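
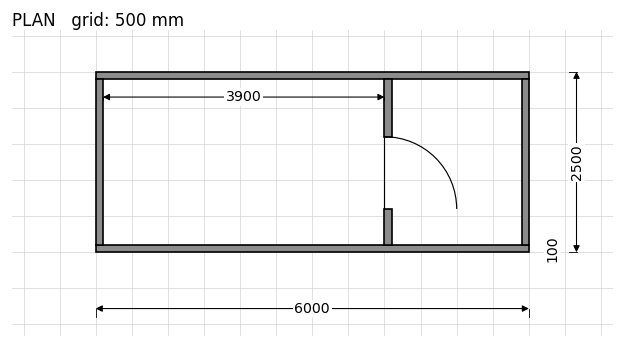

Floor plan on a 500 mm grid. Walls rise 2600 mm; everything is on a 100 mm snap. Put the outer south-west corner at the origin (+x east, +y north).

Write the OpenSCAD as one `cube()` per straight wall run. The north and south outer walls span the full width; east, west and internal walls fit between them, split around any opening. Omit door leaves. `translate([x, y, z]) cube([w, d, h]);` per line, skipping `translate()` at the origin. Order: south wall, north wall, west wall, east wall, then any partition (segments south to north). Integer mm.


cube([6000, 100, 2600]);
translate([0, 2400, 0]) cube([6000, 100, 2600]);
translate([0, 100, 0]) cube([100, 2300, 2600]);
translate([5900, 100, 0]) cube([100, 2300, 2600]);
translate([4000, 100, 0]) cube([100, 500, 2600]);
translate([4000, 1600, 0]) cube([100, 800, 2600]);


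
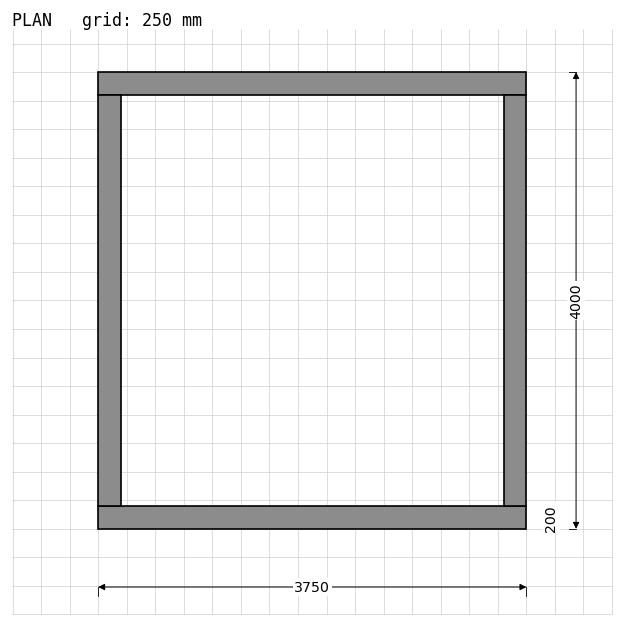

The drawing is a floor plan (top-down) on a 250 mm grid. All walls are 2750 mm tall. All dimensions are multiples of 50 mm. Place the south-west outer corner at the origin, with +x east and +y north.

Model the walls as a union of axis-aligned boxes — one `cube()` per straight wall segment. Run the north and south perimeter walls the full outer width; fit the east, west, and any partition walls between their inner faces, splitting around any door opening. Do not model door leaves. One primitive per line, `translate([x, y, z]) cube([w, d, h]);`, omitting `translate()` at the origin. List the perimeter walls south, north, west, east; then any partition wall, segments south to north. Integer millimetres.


cube([3750, 200, 2750]);
translate([0, 3800, 0]) cube([3750, 200, 2750]);
translate([0, 200, 0]) cube([200, 3600, 2750]);
translate([3550, 200, 0]) cube([200, 3600, 2750]);


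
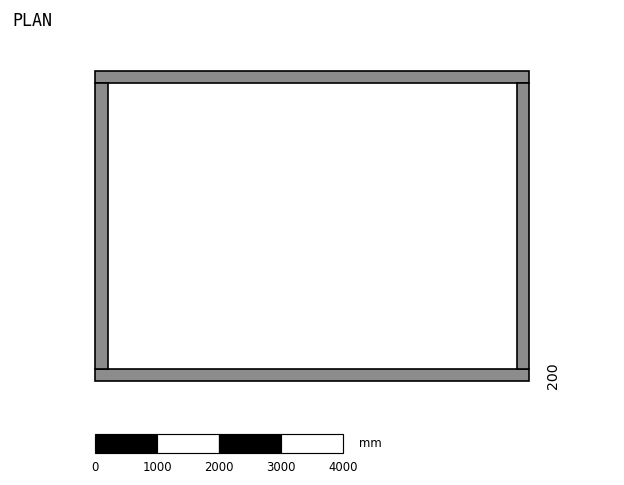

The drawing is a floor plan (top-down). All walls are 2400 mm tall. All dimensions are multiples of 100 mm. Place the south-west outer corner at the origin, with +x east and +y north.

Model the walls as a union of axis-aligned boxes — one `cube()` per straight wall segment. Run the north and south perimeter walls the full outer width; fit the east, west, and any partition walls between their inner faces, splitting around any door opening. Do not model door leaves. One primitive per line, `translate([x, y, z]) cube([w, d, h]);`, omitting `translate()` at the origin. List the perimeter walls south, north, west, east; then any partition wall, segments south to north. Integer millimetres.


cube([7000, 200, 2400]);
translate([0, 4800, 0]) cube([7000, 200, 2400]);
translate([0, 200, 0]) cube([200, 4600, 2400]);
translate([6800, 200, 0]) cube([200, 4600, 2400]);


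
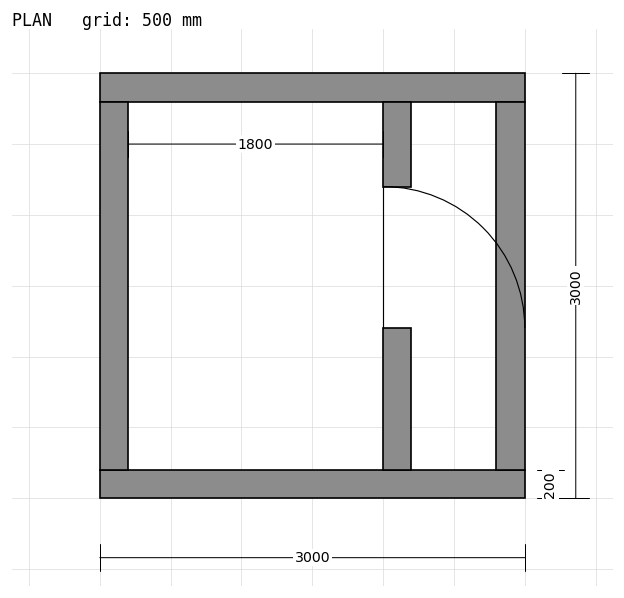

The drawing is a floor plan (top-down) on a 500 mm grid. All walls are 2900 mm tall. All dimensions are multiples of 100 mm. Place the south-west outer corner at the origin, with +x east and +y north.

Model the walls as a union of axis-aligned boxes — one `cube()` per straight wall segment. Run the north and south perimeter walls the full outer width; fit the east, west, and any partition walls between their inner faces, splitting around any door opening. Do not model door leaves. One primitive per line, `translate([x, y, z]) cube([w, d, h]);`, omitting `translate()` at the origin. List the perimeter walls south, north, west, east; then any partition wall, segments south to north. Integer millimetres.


cube([3000, 200, 2900]);
translate([0, 2800, 0]) cube([3000, 200, 2900]);
translate([0, 200, 0]) cube([200, 2600, 2900]);
translate([2800, 200, 0]) cube([200, 2600, 2900]);
translate([2000, 200, 0]) cube([200, 1000, 2900]);
translate([2000, 2200, 0]) cube([200, 600, 2900]);


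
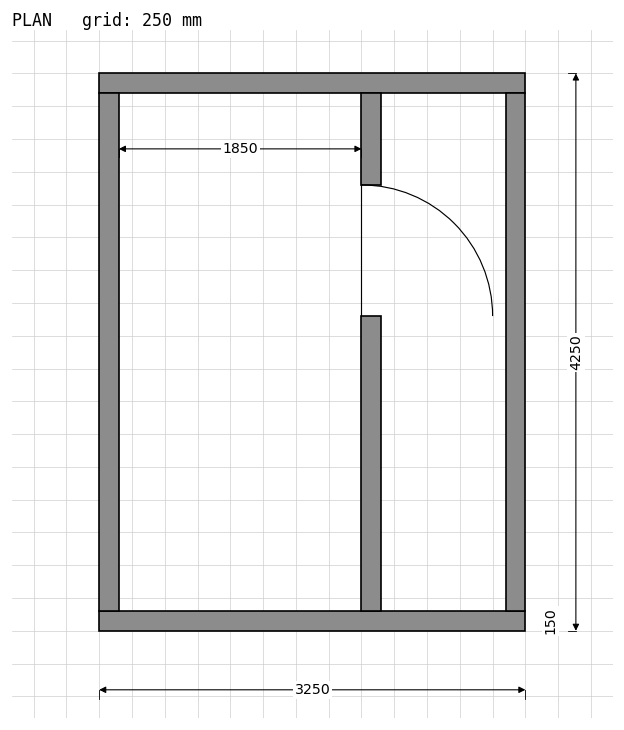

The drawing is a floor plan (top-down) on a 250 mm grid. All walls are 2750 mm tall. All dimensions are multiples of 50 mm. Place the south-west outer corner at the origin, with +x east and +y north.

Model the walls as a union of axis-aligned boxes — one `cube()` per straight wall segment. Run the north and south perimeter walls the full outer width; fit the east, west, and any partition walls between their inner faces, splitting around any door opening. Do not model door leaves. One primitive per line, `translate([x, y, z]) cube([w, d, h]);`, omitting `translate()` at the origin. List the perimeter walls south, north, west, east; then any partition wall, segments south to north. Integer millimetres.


cube([3250, 150, 2750]);
translate([0, 4100, 0]) cube([3250, 150, 2750]);
translate([0, 150, 0]) cube([150, 3950, 2750]);
translate([3100, 150, 0]) cube([150, 3950, 2750]);
translate([2000, 150, 0]) cube([150, 2250, 2750]);
translate([2000, 3400, 0]) cube([150, 700, 2750]);


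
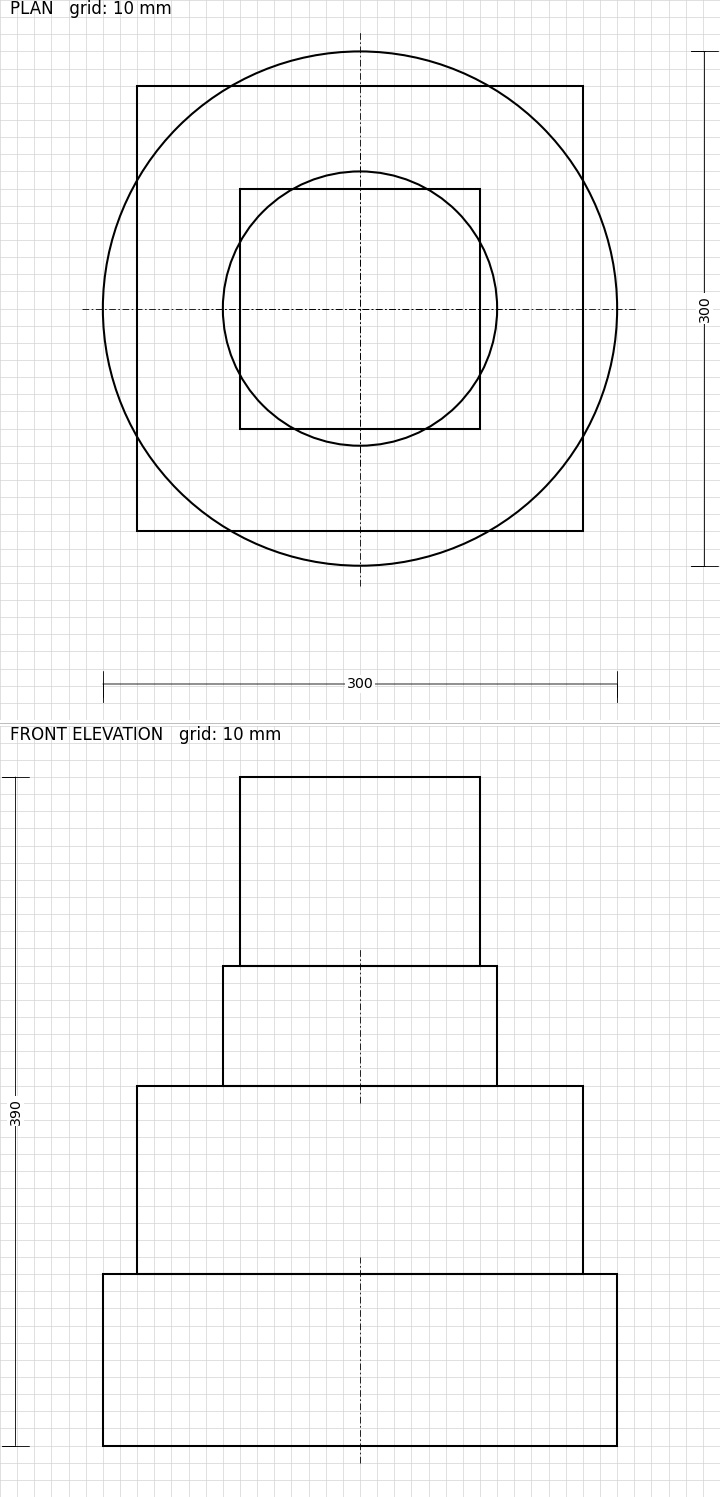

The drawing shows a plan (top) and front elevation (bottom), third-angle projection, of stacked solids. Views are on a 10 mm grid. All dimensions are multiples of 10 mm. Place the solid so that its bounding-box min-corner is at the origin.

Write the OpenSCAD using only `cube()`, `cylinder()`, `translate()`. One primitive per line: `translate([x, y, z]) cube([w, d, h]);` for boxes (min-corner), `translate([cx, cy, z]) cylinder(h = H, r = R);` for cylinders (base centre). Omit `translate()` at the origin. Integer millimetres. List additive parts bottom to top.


translate([150, 150, 0]) cylinder(h = 100, r = 150);
translate([20, 20, 100]) cube([260, 260, 110]);
translate([150, 150, 210]) cylinder(h = 70, r = 80);
translate([80, 80, 280]) cube([140, 140, 110]);


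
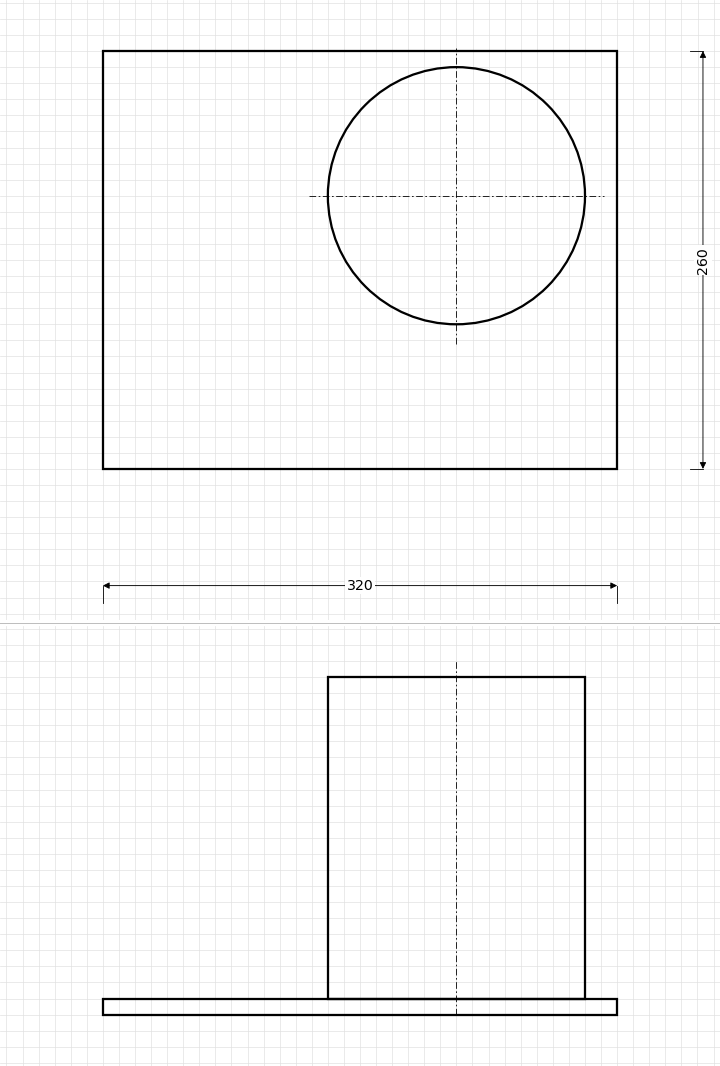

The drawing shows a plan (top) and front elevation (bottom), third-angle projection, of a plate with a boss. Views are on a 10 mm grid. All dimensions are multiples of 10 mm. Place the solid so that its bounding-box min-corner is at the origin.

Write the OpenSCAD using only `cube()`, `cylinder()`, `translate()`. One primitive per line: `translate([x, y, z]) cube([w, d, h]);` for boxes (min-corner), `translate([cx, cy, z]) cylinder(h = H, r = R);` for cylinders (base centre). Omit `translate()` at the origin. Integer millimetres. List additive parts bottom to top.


cube([320, 260, 10]);
translate([220, 170, 10]) cylinder(h = 200, r = 80);


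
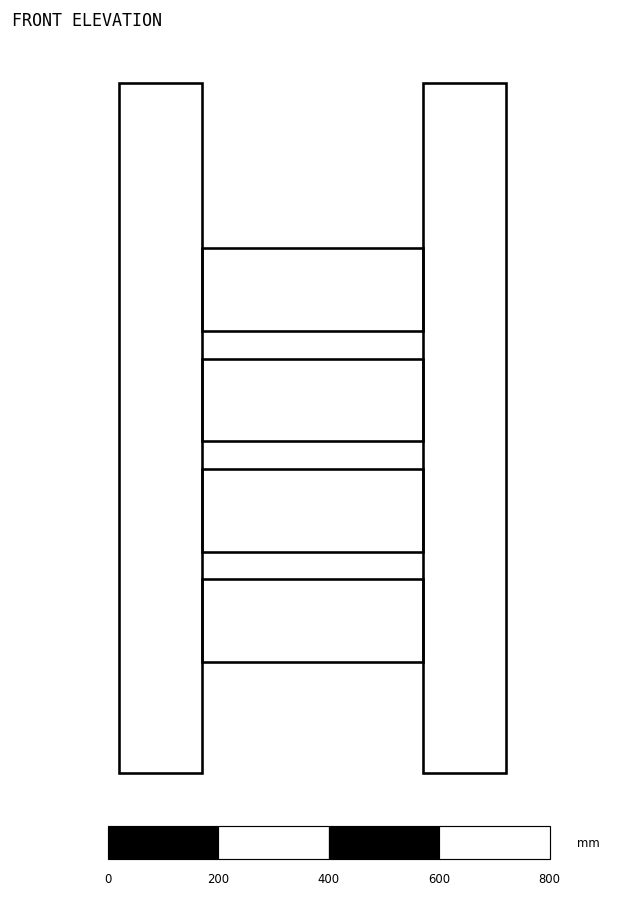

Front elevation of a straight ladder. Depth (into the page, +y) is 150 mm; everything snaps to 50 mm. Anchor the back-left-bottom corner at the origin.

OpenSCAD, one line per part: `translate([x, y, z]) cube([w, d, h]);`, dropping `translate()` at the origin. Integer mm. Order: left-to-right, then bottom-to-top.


cube([150, 150, 1250]);
translate([150, 0, 200]) cube([400, 150, 150]);
translate([150, 0, 400]) cube([400, 150, 150]);
translate([150, 0, 600]) cube([400, 150, 150]);
translate([150, 0, 800]) cube([400, 150, 150]);
translate([550, 0, 0]) cube([150, 150, 1250]);


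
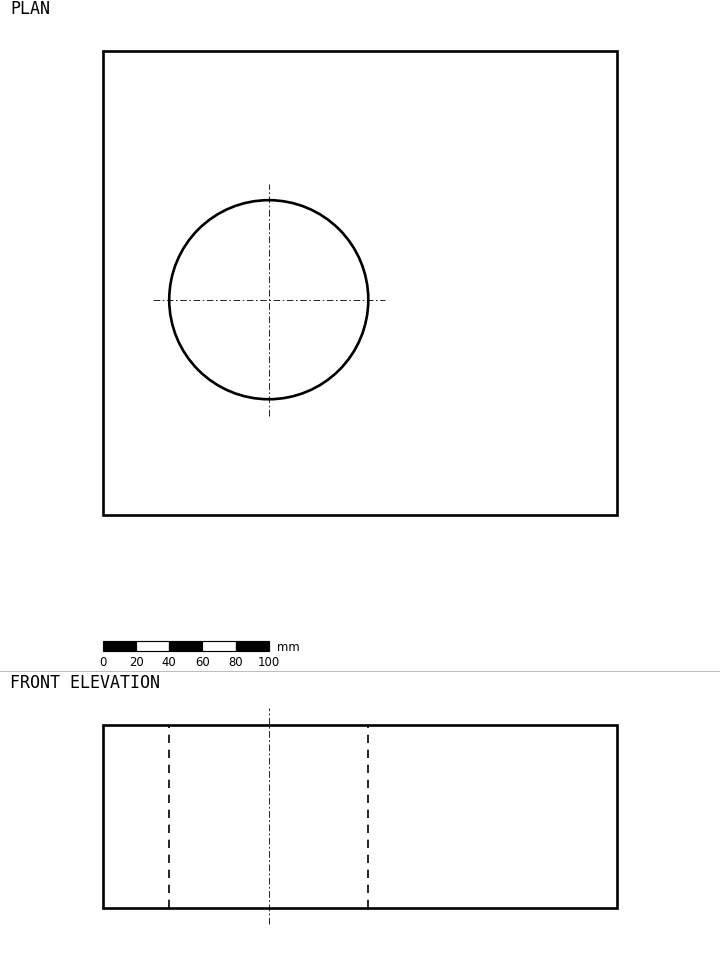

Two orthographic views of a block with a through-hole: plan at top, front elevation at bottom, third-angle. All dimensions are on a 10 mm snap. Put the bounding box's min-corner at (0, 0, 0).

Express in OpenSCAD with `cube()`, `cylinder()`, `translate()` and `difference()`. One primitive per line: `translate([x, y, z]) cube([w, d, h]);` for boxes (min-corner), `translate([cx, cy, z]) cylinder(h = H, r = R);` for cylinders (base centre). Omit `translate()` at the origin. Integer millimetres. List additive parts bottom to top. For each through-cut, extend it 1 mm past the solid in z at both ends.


difference() {
  cube([310, 280, 110]);
  translate([100, 130, -1]) cylinder(h = 112, r = 60);
}


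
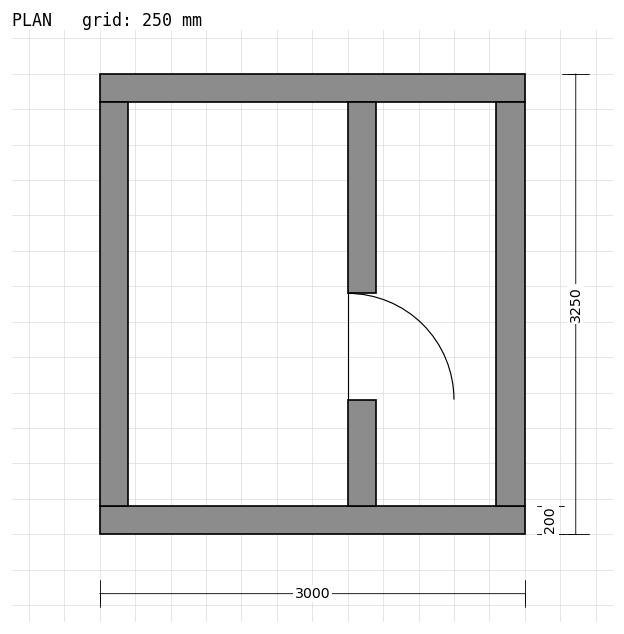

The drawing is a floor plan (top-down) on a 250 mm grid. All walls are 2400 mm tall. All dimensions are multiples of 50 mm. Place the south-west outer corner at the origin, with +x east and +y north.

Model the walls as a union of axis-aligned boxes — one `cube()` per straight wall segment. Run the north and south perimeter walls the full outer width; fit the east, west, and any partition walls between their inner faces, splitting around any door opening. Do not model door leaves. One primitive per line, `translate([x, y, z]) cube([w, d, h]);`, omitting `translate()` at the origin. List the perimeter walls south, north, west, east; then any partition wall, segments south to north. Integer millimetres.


cube([3000, 200, 2400]);
translate([0, 3050, 0]) cube([3000, 200, 2400]);
translate([0, 200, 0]) cube([200, 2850, 2400]);
translate([2800, 200, 0]) cube([200, 2850, 2400]);
translate([1750, 200, 0]) cube([200, 750, 2400]);
translate([1750, 1700, 0]) cube([200, 1350, 2400]);


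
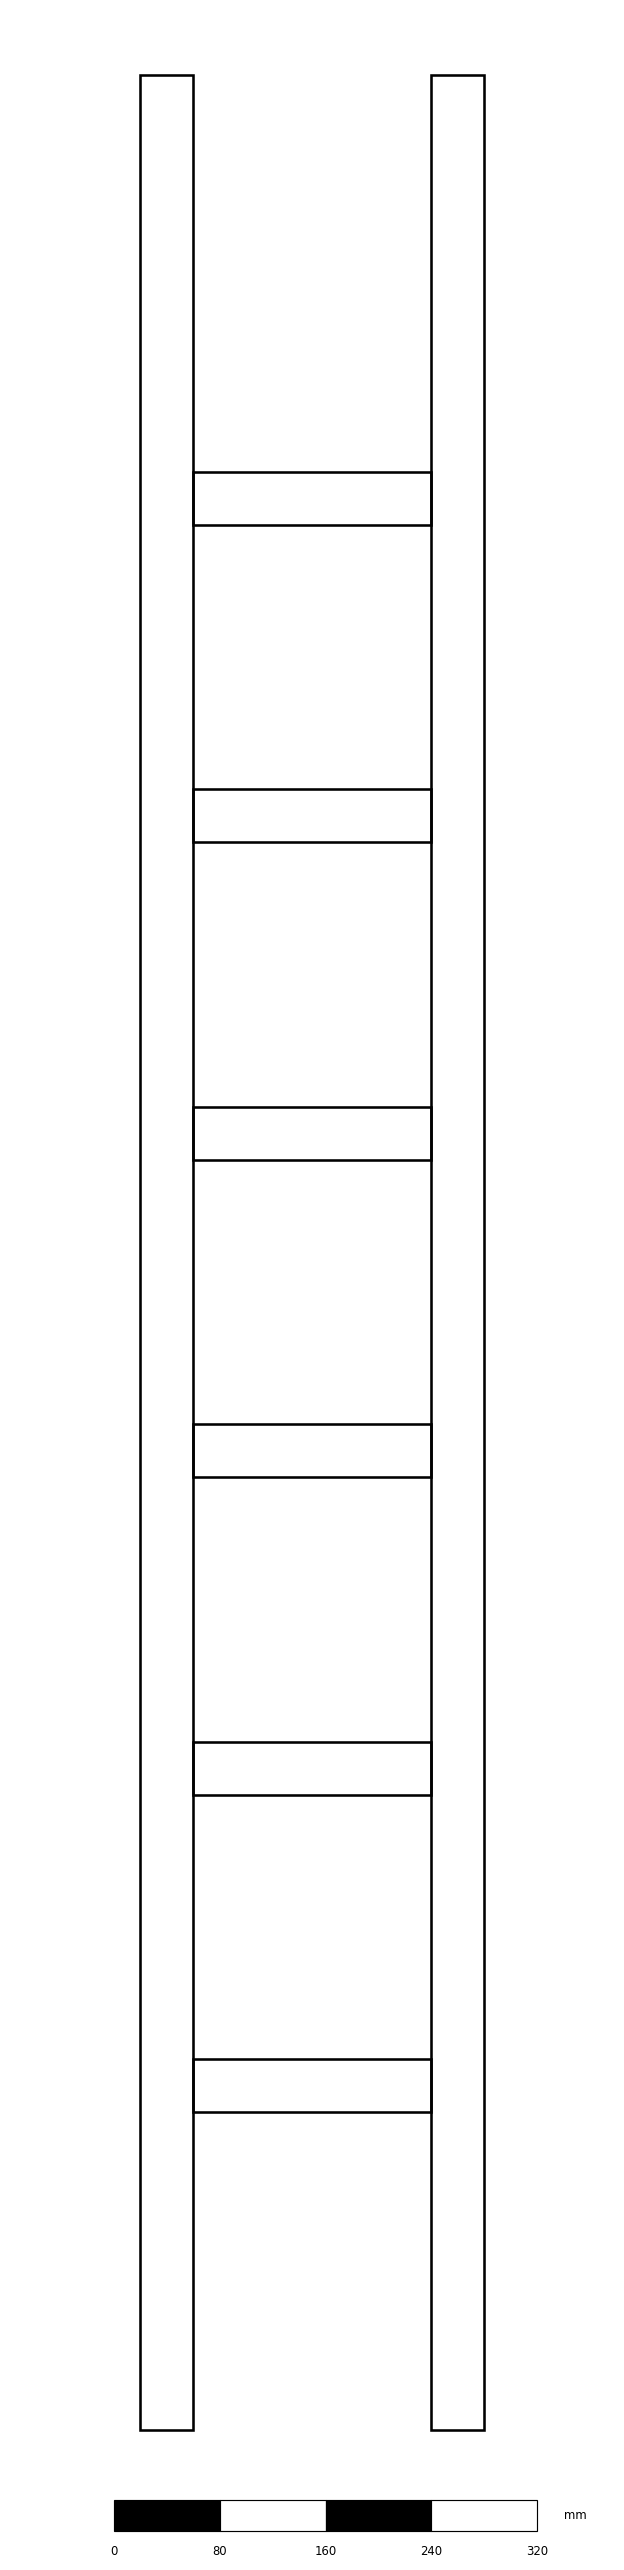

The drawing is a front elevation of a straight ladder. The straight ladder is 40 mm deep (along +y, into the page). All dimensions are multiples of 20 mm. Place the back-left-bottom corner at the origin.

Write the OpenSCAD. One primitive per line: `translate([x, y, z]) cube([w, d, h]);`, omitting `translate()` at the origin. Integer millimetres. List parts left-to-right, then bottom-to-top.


cube([40, 40, 1780]);
translate([40, 0, 240]) cube([180, 40, 40]);
translate([40, 0, 480]) cube([180, 40, 40]);
translate([40, 0, 720]) cube([180, 40, 40]);
translate([40, 0, 960]) cube([180, 40, 40]);
translate([40, 0, 1200]) cube([180, 40, 40]);
translate([40, 0, 1440]) cube([180, 40, 40]);
translate([220, 0, 0]) cube([40, 40, 1780]);


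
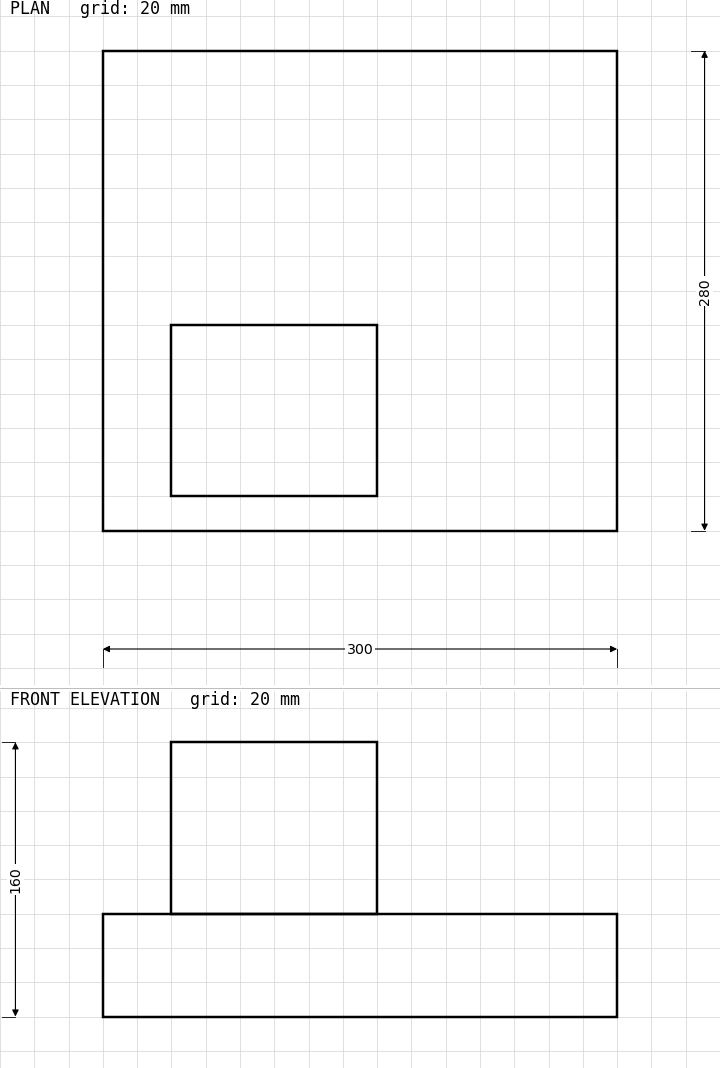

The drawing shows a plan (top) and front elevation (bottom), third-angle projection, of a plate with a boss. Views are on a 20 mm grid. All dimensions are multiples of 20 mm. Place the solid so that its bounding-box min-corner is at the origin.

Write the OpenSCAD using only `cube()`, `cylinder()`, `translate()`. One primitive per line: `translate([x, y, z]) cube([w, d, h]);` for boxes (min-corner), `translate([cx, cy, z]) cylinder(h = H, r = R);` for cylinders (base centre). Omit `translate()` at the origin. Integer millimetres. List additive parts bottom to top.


cube([300, 280, 60]);
translate([40, 20, 60]) cube([120, 100, 100]);


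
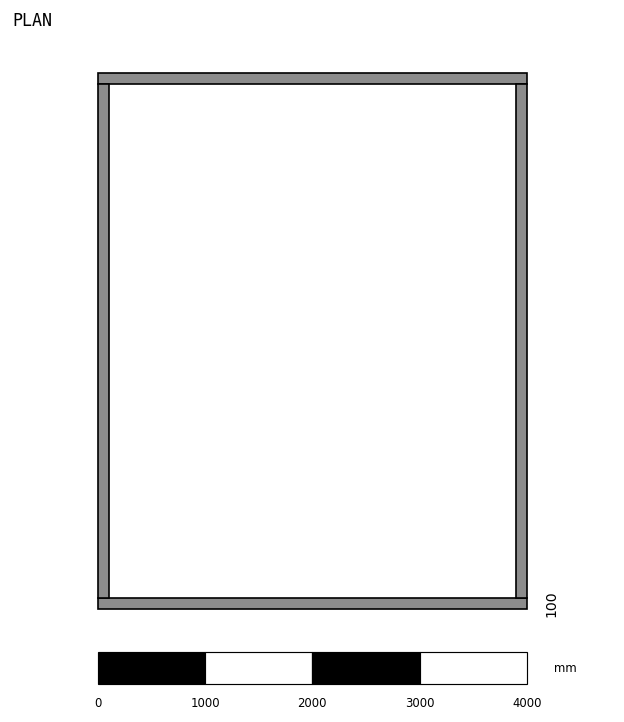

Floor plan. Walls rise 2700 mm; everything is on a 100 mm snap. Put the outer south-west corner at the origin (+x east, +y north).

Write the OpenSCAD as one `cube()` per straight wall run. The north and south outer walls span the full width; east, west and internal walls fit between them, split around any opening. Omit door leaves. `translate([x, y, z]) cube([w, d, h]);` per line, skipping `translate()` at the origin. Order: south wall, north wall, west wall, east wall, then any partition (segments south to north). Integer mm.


cube([4000, 100, 2700]);
translate([0, 4900, 0]) cube([4000, 100, 2700]);
translate([0, 100, 0]) cube([100, 4800, 2700]);
translate([3900, 100, 0]) cube([100, 4800, 2700]);


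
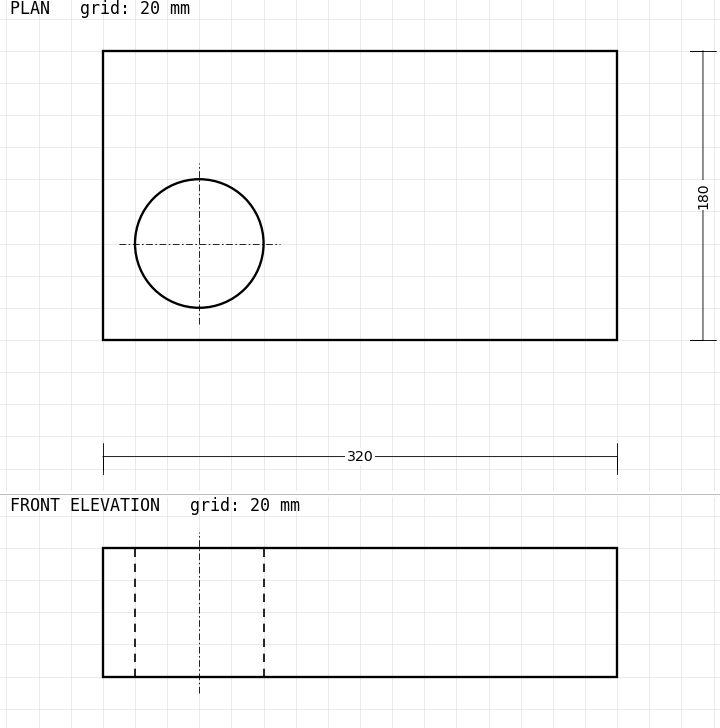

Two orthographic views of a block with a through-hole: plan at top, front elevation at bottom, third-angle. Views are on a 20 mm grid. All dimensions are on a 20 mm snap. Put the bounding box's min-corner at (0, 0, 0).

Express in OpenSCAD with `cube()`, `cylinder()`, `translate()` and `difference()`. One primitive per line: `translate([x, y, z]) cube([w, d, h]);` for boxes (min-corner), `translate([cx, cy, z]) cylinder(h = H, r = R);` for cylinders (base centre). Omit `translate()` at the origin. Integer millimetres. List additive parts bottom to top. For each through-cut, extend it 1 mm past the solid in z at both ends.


difference() {
  cube([320, 180, 80]);
  translate([60, 60, -1]) cylinder(h = 82, r = 40);
}


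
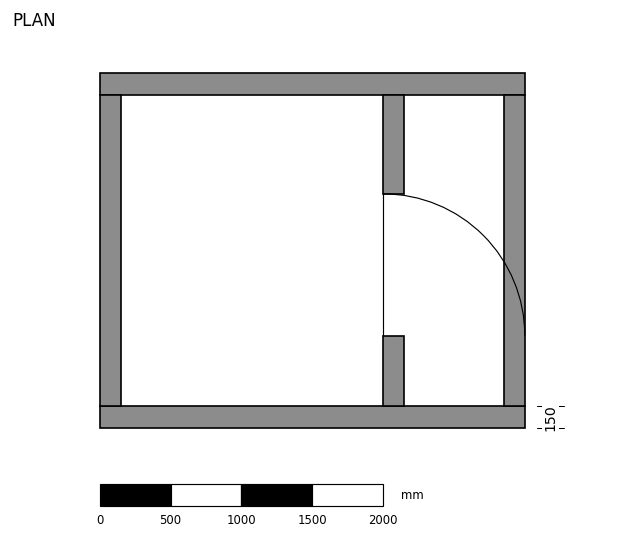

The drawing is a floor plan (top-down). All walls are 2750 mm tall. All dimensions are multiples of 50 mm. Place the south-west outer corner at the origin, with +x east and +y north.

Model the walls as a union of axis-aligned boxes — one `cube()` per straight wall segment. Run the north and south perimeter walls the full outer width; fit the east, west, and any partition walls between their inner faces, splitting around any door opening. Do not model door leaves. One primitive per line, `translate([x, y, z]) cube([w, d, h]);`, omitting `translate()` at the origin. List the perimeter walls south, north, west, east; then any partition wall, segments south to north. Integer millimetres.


cube([3000, 150, 2750]);
translate([0, 2350, 0]) cube([3000, 150, 2750]);
translate([0, 150, 0]) cube([150, 2200, 2750]);
translate([2850, 150, 0]) cube([150, 2200, 2750]);
translate([2000, 150, 0]) cube([150, 500, 2750]);
translate([2000, 1650, 0]) cube([150, 700, 2750]);


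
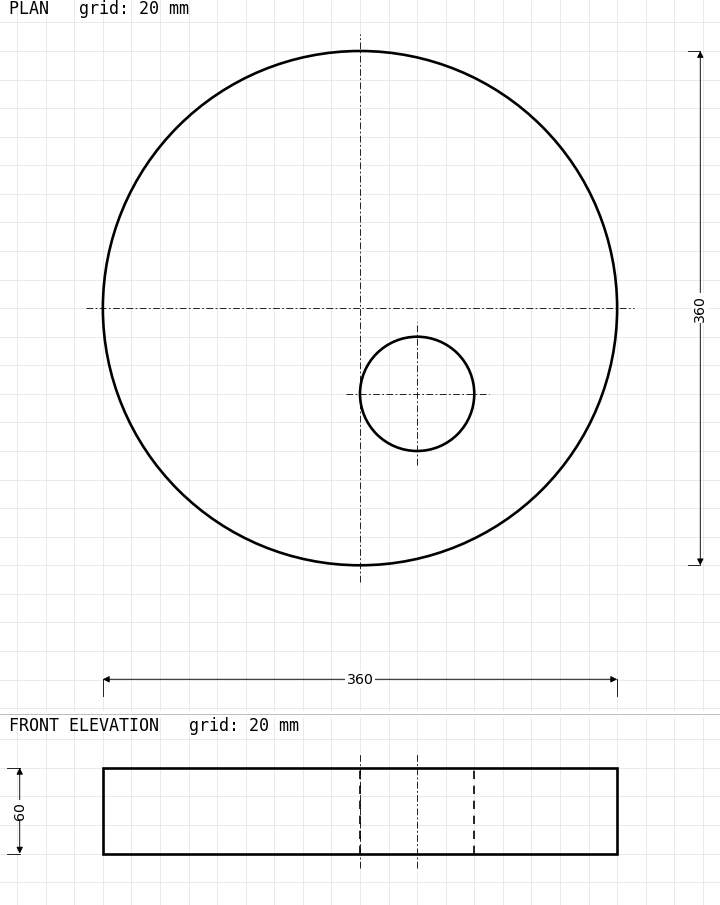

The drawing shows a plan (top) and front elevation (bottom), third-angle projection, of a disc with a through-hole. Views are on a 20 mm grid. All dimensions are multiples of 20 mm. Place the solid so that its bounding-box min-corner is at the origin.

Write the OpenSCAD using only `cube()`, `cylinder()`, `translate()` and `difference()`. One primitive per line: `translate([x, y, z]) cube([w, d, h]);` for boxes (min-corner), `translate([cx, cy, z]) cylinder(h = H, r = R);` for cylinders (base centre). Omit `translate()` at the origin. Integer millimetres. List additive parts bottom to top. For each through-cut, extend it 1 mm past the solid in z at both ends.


difference() {
  translate([180, 180, 0]) cylinder(h = 60, r = 180);
  translate([220, 120, -1]) cylinder(h = 62, r = 40);
}


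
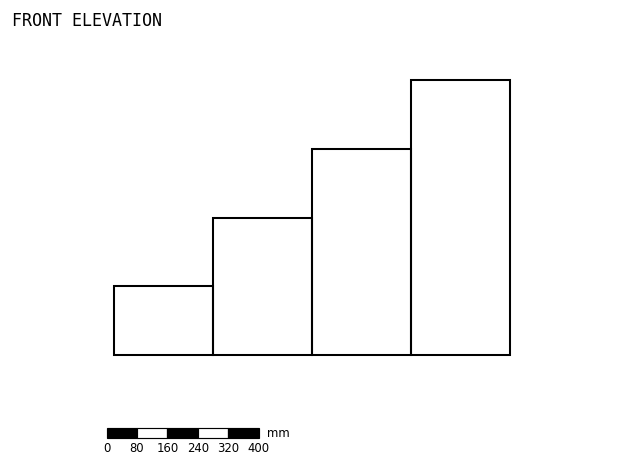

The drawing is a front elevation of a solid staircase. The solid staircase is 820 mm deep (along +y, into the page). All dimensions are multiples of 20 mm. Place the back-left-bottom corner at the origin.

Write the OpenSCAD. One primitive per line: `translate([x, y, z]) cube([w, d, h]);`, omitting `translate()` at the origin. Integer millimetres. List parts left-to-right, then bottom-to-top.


cube([260, 820, 180]);
translate([260, 0, 0]) cube([260, 820, 360]);
translate([520, 0, 0]) cube([260, 820, 540]);
translate([780, 0, 0]) cube([260, 820, 720]);


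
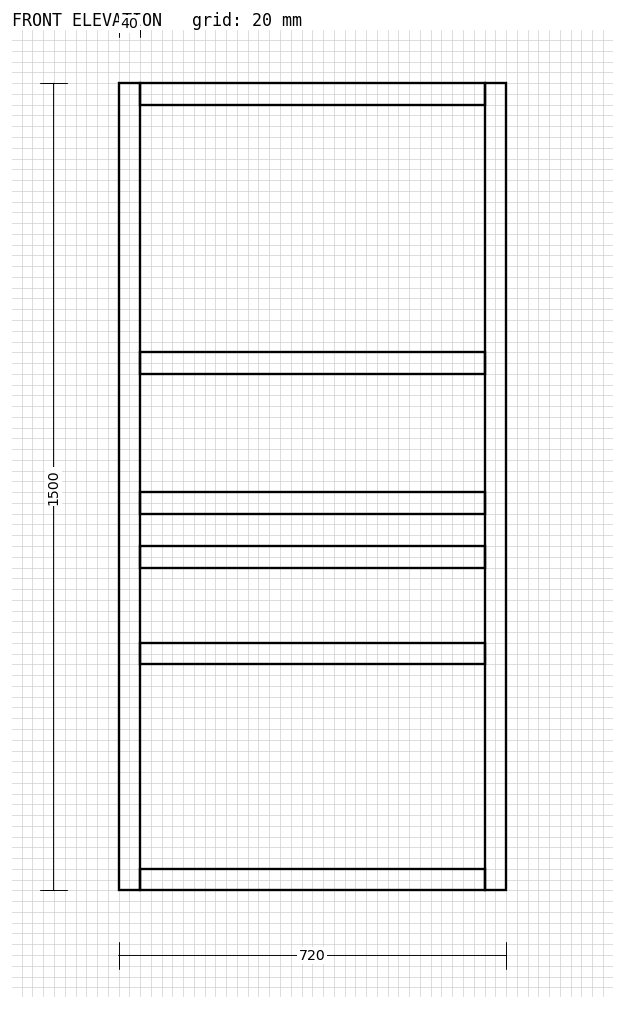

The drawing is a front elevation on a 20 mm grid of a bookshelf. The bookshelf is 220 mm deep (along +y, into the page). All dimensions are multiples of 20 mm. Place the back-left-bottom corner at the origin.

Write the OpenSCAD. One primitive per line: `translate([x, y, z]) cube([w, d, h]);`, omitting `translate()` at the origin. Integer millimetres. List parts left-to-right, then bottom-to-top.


cube([40, 220, 1500]);
translate([40, 0, 0]) cube([640, 220, 40]);
translate([40, 0, 420]) cube([640, 220, 40]);
translate([40, 0, 600]) cube([640, 220, 40]);
translate([40, 0, 700]) cube([640, 220, 40]);
translate([40, 0, 960]) cube([640, 220, 40]);
translate([40, 0, 1460]) cube([640, 220, 40]);
translate([680, 0, 0]) cube([40, 220, 1500]);


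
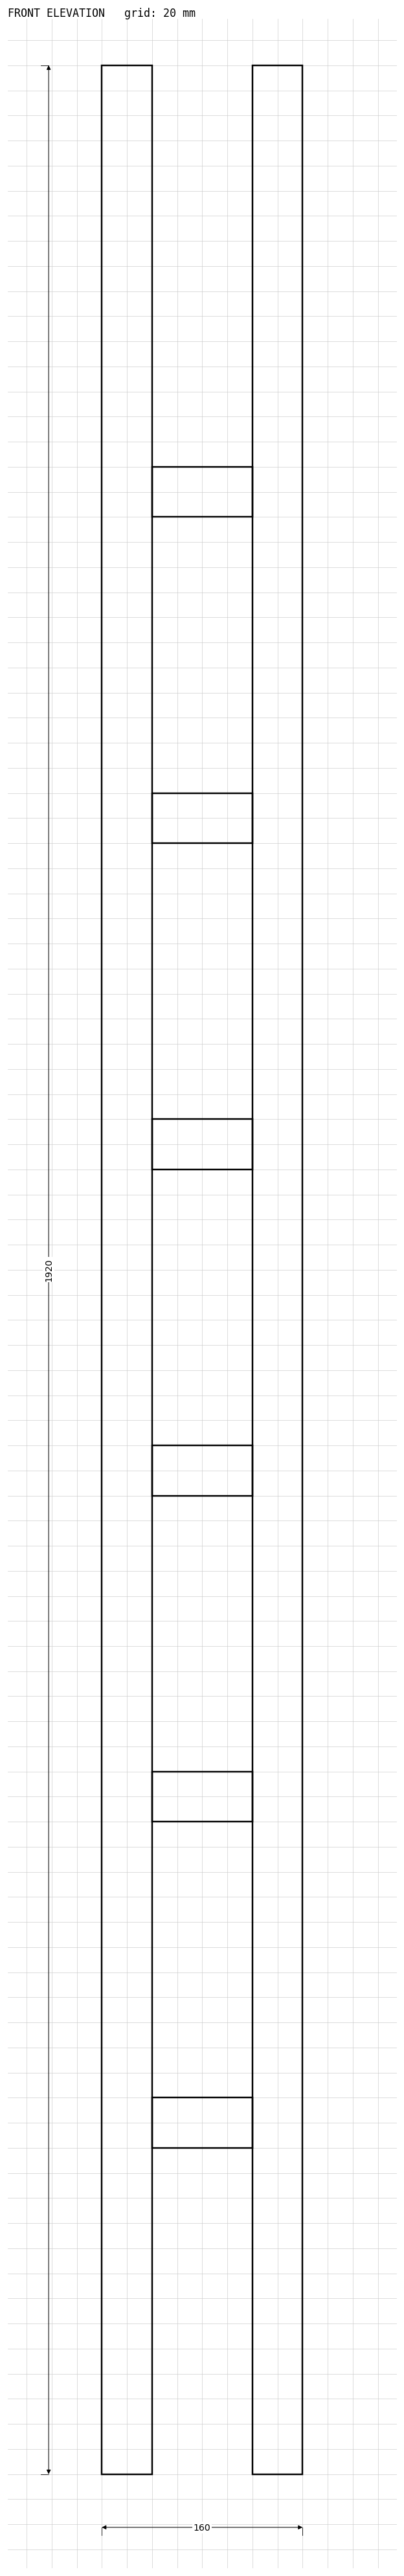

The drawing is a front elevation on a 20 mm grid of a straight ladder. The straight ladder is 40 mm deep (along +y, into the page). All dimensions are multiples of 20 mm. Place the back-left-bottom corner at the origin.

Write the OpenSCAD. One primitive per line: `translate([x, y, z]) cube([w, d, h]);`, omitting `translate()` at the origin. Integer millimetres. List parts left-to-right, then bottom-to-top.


cube([40, 40, 1920]);
translate([40, 0, 260]) cube([80, 40, 40]);
translate([40, 0, 520]) cube([80, 40, 40]);
translate([40, 0, 780]) cube([80, 40, 40]);
translate([40, 0, 1040]) cube([80, 40, 40]);
translate([40, 0, 1300]) cube([80, 40, 40]);
translate([40, 0, 1560]) cube([80, 40, 40]);
translate([120, 0, 0]) cube([40, 40, 1920]);


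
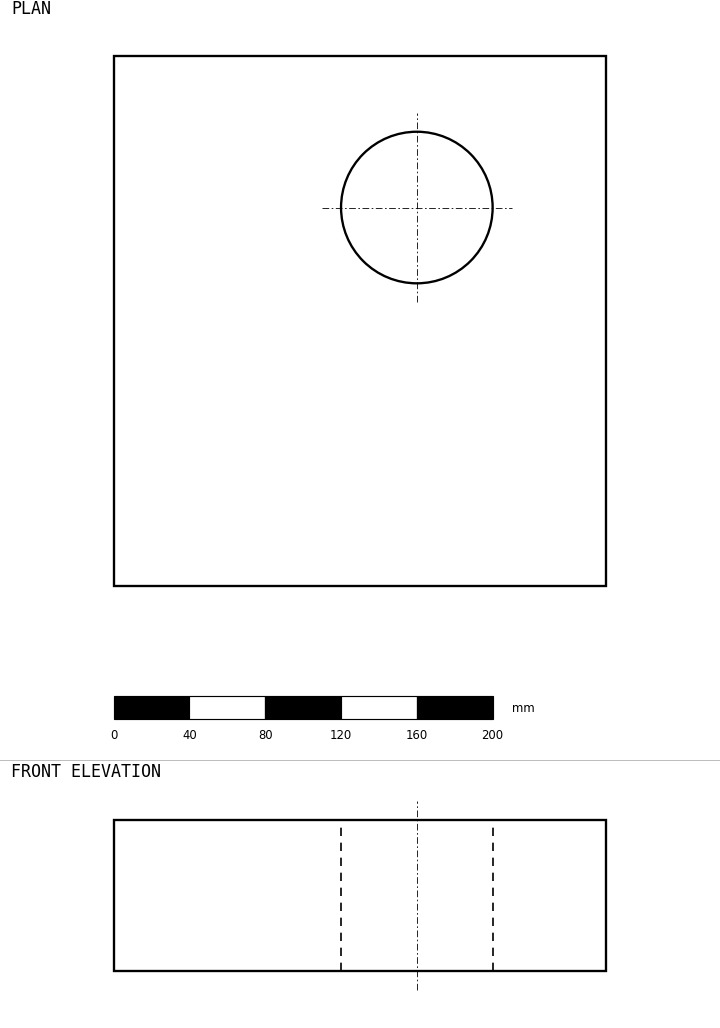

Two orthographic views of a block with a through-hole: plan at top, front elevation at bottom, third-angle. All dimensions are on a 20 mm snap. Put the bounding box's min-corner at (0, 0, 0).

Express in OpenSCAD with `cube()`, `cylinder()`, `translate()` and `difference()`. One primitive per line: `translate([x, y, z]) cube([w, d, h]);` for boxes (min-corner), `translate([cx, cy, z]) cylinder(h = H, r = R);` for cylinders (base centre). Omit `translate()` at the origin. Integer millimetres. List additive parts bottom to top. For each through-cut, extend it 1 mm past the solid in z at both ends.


difference() {
  cube([260, 280, 80]);
  translate([160, 200, -1]) cylinder(h = 82, r = 40);
}


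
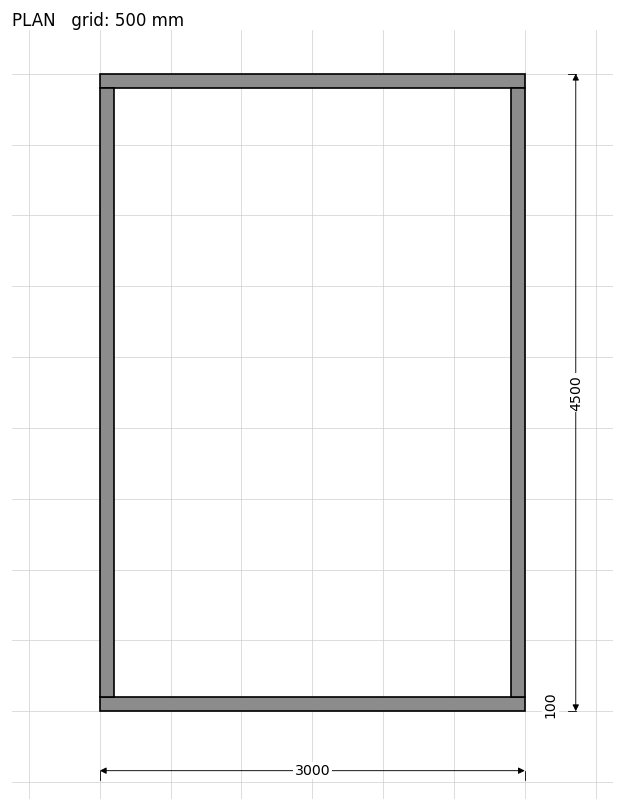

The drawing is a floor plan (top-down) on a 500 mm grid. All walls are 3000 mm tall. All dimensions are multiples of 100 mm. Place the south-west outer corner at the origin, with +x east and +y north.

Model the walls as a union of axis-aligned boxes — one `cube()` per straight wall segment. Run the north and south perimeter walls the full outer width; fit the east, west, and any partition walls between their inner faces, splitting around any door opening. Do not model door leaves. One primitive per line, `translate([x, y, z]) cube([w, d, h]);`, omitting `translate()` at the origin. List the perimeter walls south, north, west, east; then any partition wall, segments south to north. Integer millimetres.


cube([3000, 100, 3000]);
translate([0, 4400, 0]) cube([3000, 100, 3000]);
translate([0, 100, 0]) cube([100, 4300, 3000]);
translate([2900, 100, 0]) cube([100, 4300, 3000]);


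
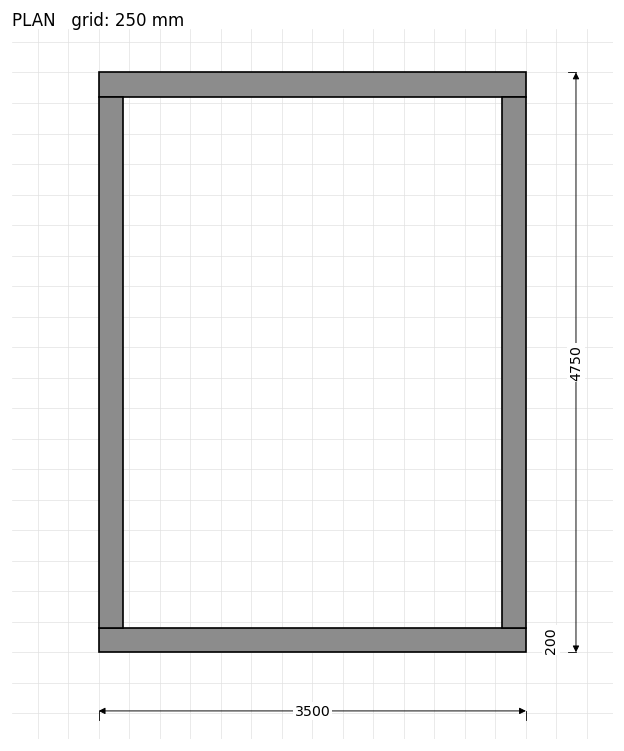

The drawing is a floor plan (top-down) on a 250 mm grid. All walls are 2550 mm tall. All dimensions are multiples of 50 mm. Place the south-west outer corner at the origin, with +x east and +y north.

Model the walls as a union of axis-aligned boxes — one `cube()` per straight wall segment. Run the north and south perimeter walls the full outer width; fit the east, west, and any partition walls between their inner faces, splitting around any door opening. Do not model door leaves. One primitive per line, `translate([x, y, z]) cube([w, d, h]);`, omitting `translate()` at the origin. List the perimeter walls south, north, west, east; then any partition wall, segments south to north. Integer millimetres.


cube([3500, 200, 2550]);
translate([0, 4550, 0]) cube([3500, 200, 2550]);
translate([0, 200, 0]) cube([200, 4350, 2550]);
translate([3300, 200, 0]) cube([200, 4350, 2550]);


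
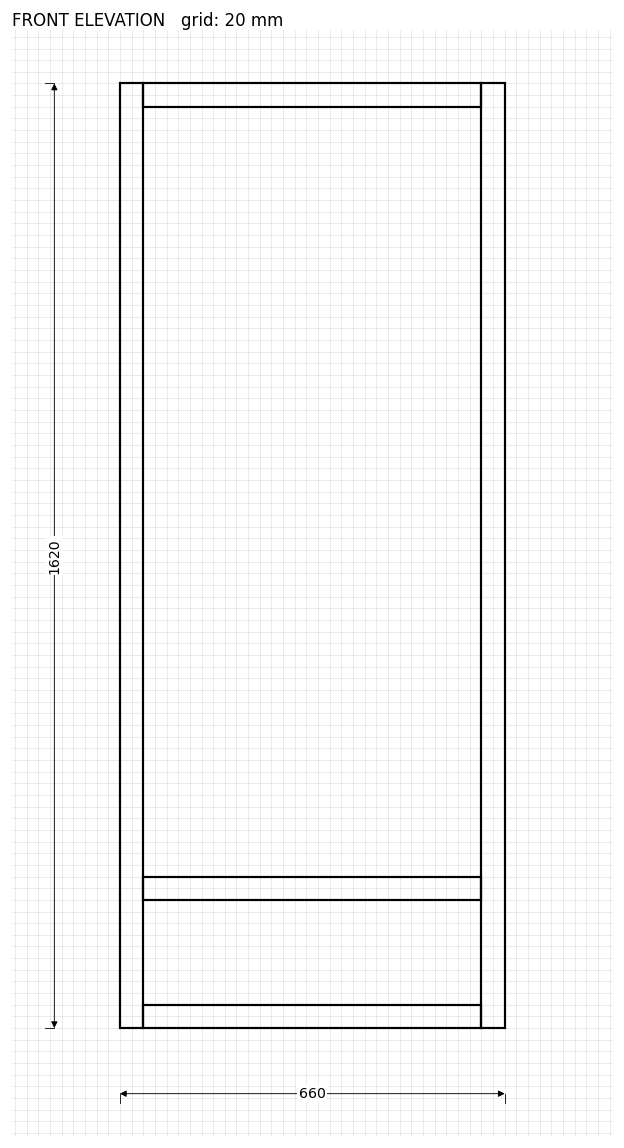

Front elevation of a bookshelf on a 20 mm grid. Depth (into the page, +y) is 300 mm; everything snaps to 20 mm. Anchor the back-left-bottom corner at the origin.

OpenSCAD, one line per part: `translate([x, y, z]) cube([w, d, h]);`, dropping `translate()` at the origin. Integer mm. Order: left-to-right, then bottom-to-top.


cube([40, 300, 1620]);
translate([40, 0, 0]) cube([580, 300, 40]);
translate([40, 0, 220]) cube([580, 300, 40]);
translate([40, 0, 1580]) cube([580, 300, 40]);
translate([620, 0, 0]) cube([40, 300, 1620]);


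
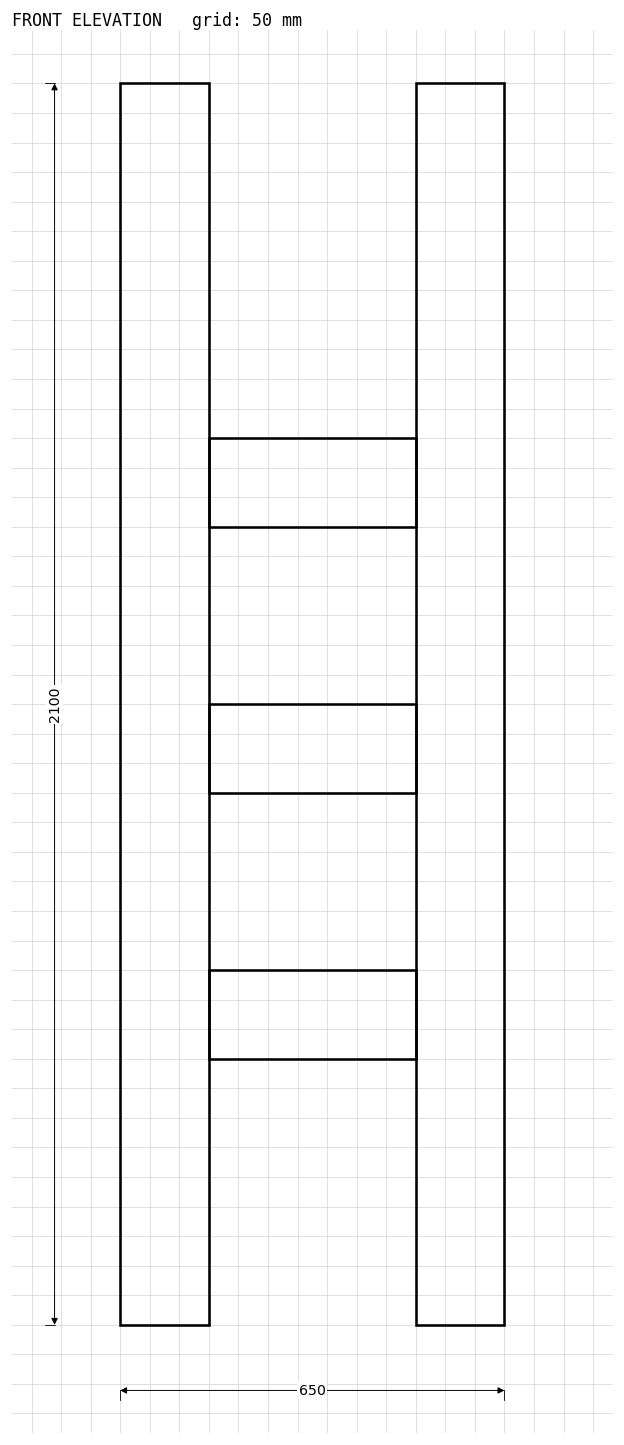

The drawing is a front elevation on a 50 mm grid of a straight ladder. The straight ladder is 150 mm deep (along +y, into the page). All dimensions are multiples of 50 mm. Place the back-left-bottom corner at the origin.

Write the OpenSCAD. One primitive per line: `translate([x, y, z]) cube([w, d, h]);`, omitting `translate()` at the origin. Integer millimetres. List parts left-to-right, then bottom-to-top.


cube([150, 150, 2100]);
translate([150, 0, 450]) cube([350, 150, 150]);
translate([150, 0, 900]) cube([350, 150, 150]);
translate([150, 0, 1350]) cube([350, 150, 150]);
translate([500, 0, 0]) cube([150, 150, 2100]);


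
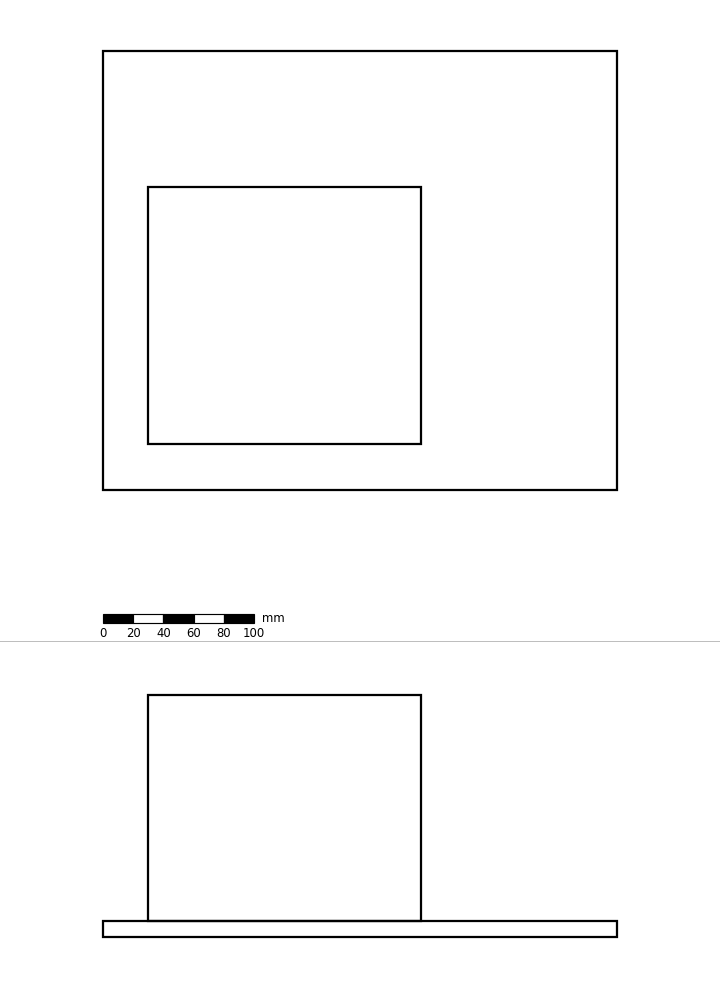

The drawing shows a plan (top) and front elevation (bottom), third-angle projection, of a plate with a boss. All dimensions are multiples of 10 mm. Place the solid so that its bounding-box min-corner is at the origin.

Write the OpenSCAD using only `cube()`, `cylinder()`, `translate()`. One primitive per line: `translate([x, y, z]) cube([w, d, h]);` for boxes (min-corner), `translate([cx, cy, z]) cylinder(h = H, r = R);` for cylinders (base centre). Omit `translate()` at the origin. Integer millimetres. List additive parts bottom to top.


cube([340, 290, 10]);
translate([30, 30, 10]) cube([180, 170, 150]);


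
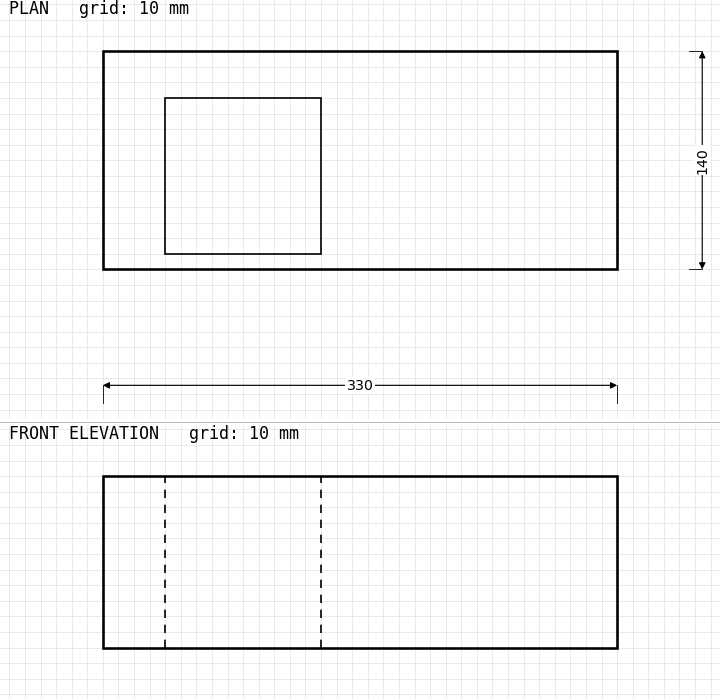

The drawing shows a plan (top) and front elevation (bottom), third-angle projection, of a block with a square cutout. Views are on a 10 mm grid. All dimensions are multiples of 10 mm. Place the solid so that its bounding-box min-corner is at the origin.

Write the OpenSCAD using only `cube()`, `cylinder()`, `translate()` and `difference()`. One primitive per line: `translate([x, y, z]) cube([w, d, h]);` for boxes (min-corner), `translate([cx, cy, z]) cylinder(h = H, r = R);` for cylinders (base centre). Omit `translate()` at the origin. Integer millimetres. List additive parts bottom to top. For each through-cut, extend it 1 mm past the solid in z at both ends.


difference() {
  cube([330, 140, 110]);
  translate([40, 10, -1]) cube([100, 100, 112]);
}


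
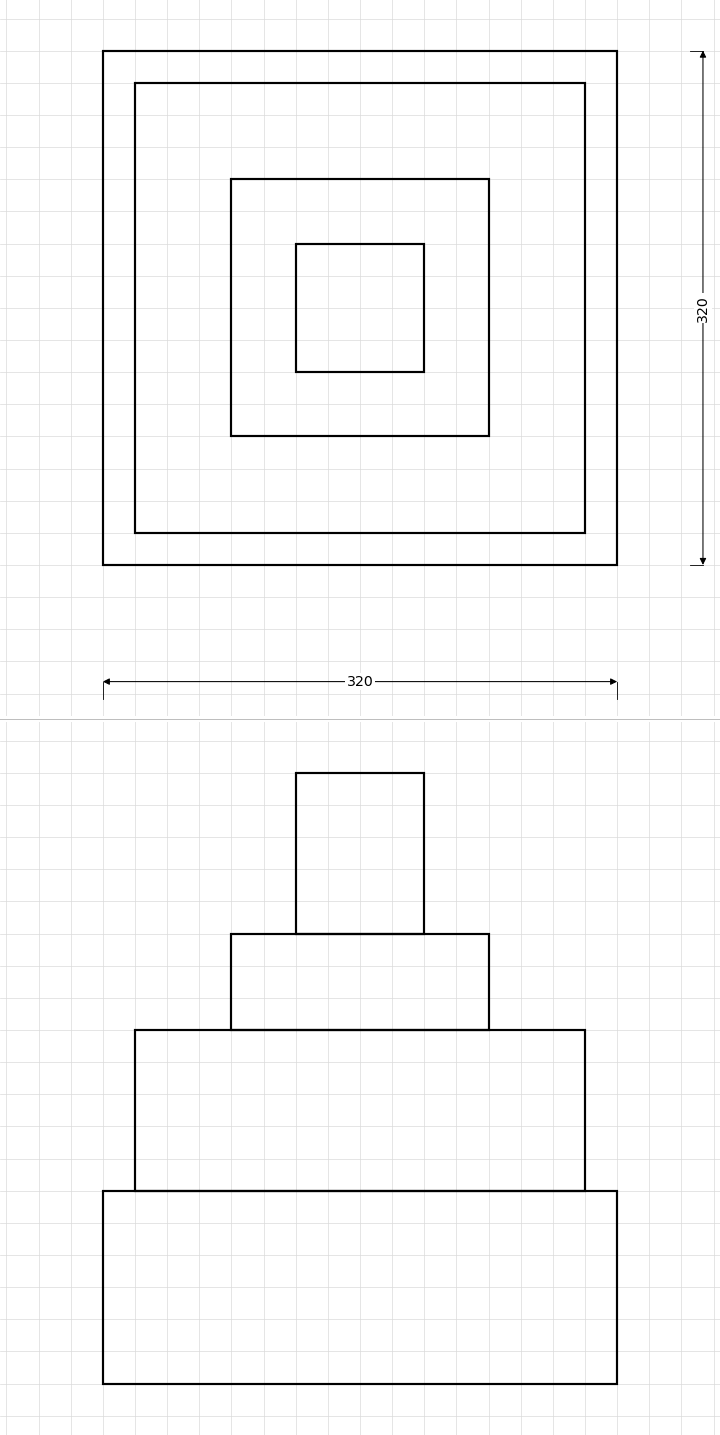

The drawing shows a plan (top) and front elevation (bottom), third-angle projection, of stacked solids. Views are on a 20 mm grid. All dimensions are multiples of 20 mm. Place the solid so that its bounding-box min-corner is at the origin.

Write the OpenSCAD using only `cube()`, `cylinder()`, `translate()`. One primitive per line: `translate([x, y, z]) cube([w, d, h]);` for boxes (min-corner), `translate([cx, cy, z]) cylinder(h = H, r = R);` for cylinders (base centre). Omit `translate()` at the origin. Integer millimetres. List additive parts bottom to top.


cube([320, 320, 120]);
translate([20, 20, 120]) cube([280, 280, 100]);
translate([80, 80, 220]) cube([160, 160, 60]);
translate([120, 120, 280]) cube([80, 80, 100]);


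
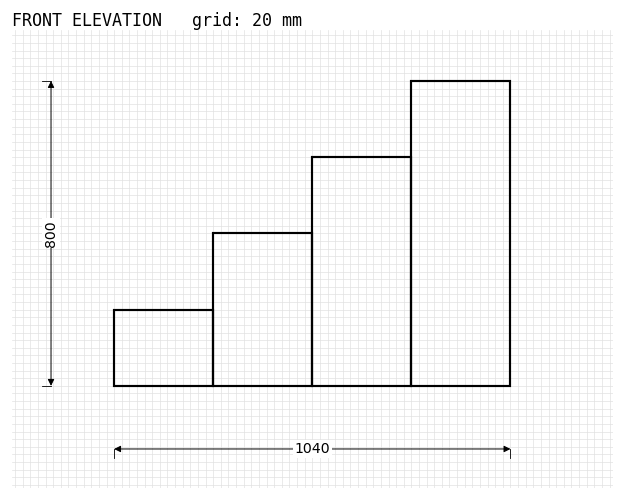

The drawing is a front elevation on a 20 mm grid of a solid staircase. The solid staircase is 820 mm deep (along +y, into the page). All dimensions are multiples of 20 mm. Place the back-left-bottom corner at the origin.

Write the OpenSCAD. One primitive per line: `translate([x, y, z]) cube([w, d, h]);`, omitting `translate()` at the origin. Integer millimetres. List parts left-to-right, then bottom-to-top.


cube([260, 820, 200]);
translate([260, 0, 0]) cube([260, 820, 400]);
translate([520, 0, 0]) cube([260, 820, 600]);
translate([780, 0, 0]) cube([260, 820, 800]);


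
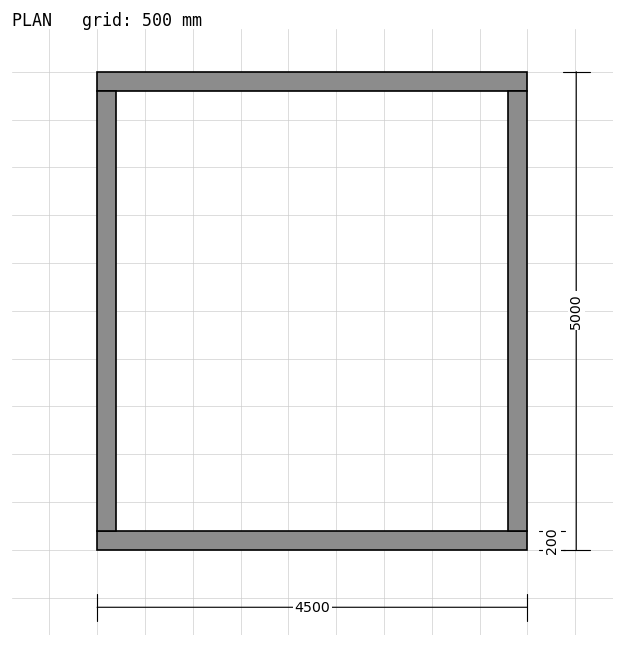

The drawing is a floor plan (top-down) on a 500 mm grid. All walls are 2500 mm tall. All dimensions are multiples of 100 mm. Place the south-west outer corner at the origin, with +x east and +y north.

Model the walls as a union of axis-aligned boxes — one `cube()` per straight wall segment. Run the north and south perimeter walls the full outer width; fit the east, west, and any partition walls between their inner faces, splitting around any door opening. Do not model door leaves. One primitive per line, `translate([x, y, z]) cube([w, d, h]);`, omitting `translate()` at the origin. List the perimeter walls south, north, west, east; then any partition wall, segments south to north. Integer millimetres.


cube([4500, 200, 2500]);
translate([0, 4800, 0]) cube([4500, 200, 2500]);
translate([0, 200, 0]) cube([200, 4600, 2500]);
translate([4300, 200, 0]) cube([200, 4600, 2500]);


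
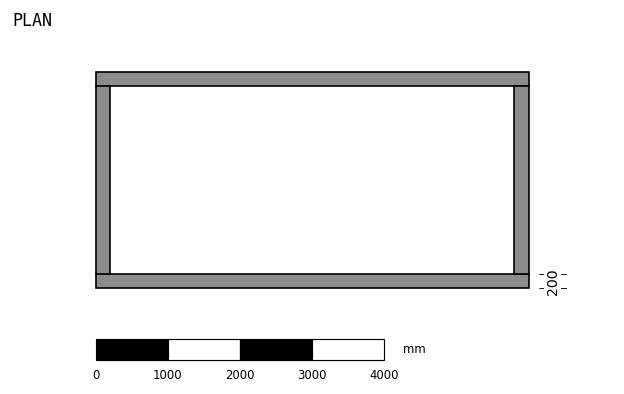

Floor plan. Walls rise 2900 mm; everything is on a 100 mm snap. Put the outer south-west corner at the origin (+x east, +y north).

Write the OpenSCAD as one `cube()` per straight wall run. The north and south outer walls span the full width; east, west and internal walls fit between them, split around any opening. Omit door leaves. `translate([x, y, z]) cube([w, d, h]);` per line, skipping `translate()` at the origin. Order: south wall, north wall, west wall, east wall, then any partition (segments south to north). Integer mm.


cube([6000, 200, 2900]);
translate([0, 2800, 0]) cube([6000, 200, 2900]);
translate([0, 200, 0]) cube([200, 2600, 2900]);
translate([5800, 200, 0]) cube([200, 2600, 2900]);


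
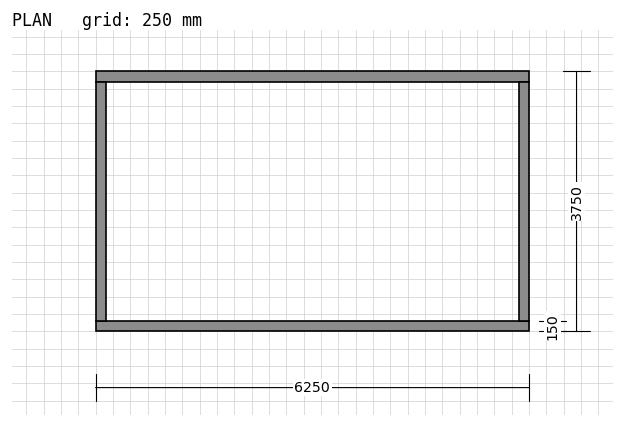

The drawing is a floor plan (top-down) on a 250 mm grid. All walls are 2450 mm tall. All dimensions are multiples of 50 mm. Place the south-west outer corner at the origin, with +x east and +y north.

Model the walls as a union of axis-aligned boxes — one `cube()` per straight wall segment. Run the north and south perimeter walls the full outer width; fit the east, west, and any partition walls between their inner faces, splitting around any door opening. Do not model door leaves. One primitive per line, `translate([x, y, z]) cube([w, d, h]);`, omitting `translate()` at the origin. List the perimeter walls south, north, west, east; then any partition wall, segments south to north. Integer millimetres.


cube([6250, 150, 2450]);
translate([0, 3600, 0]) cube([6250, 150, 2450]);
translate([0, 150, 0]) cube([150, 3450, 2450]);
translate([6100, 150, 0]) cube([150, 3450, 2450]);


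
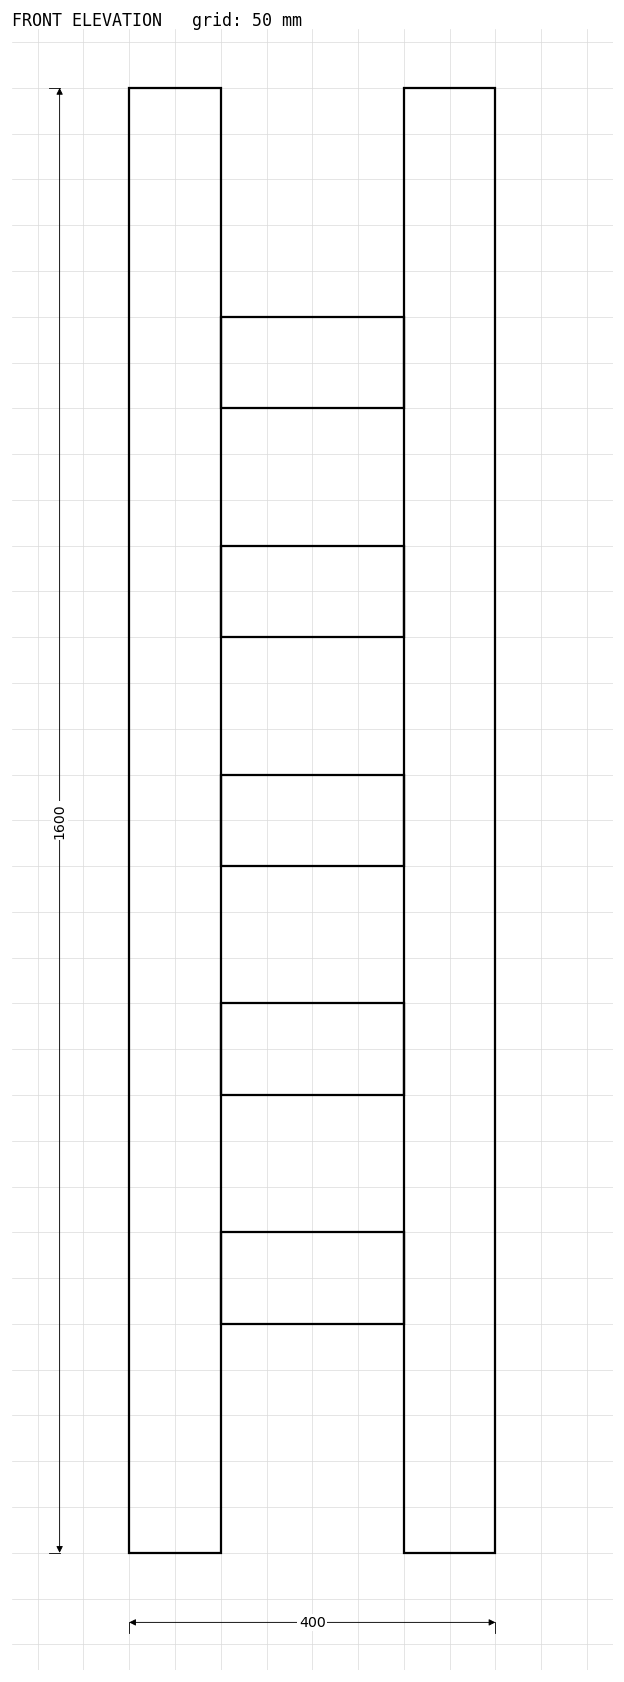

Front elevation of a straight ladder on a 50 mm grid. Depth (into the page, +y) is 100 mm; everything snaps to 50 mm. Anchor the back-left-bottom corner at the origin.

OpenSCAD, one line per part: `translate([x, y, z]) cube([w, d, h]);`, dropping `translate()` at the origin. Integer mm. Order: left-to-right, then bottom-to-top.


cube([100, 100, 1600]);
translate([100, 0, 250]) cube([200, 100, 100]);
translate([100, 0, 500]) cube([200, 100, 100]);
translate([100, 0, 750]) cube([200, 100, 100]);
translate([100, 0, 1000]) cube([200, 100, 100]);
translate([100, 0, 1250]) cube([200, 100, 100]);
translate([300, 0, 0]) cube([100, 100, 1600]);


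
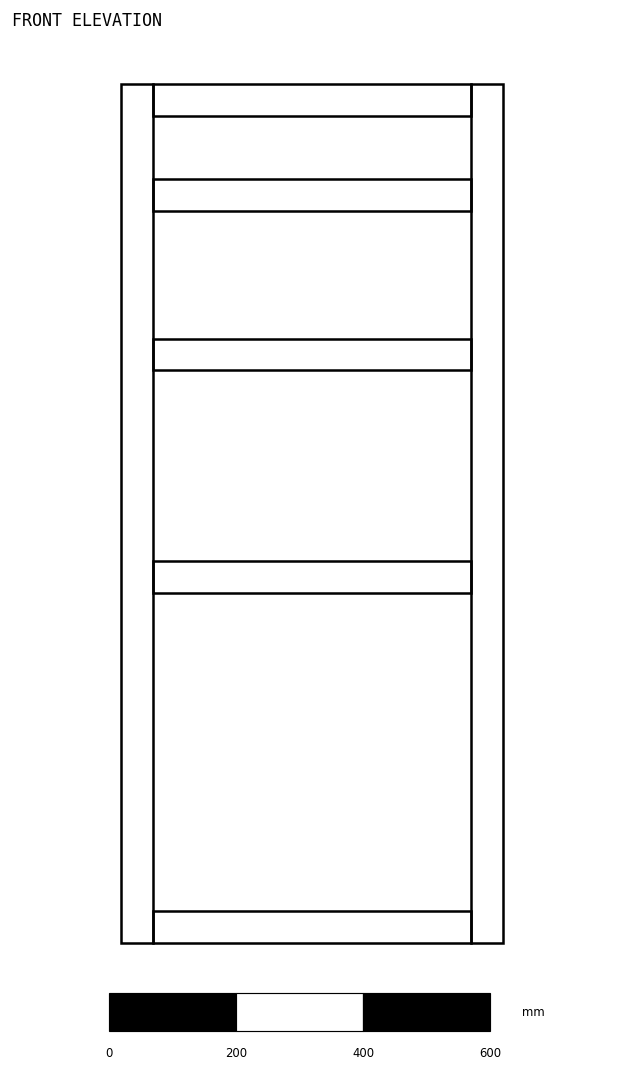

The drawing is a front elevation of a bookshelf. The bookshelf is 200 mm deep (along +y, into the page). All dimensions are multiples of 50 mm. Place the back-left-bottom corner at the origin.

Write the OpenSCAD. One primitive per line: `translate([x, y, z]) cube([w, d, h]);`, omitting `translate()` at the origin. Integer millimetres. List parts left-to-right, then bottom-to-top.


cube([50, 200, 1350]);
translate([50, 0, 0]) cube([500, 200, 50]);
translate([50, 0, 550]) cube([500, 200, 50]);
translate([50, 0, 900]) cube([500, 200, 50]);
translate([50, 0, 1150]) cube([500, 200, 50]);
translate([50, 0, 1300]) cube([500, 200, 50]);
translate([550, 0, 0]) cube([50, 200, 1350]);


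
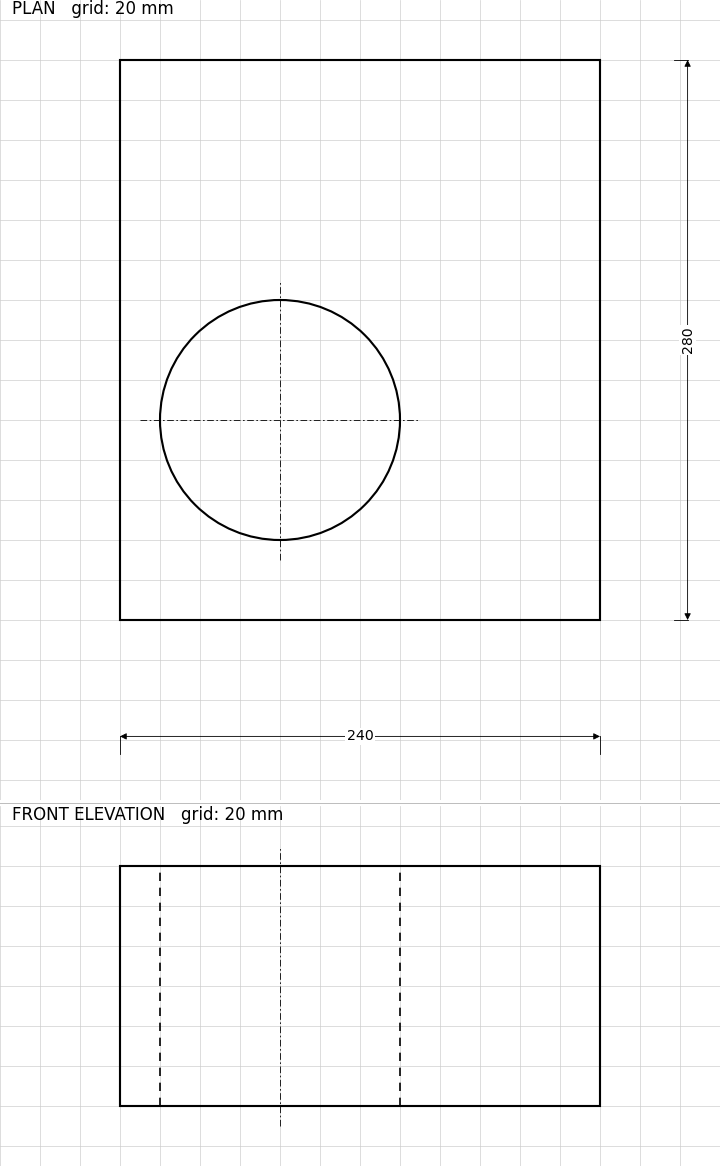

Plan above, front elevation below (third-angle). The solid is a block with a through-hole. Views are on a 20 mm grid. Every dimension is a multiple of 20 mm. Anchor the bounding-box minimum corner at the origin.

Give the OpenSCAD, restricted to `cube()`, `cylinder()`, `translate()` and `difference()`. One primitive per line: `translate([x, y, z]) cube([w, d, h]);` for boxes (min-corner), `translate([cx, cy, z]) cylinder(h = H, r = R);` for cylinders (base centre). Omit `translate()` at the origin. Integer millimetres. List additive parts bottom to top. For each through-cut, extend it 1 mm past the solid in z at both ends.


difference() {
  cube([240, 280, 120]);
  translate([80, 100, -1]) cylinder(h = 122, r = 60);
}


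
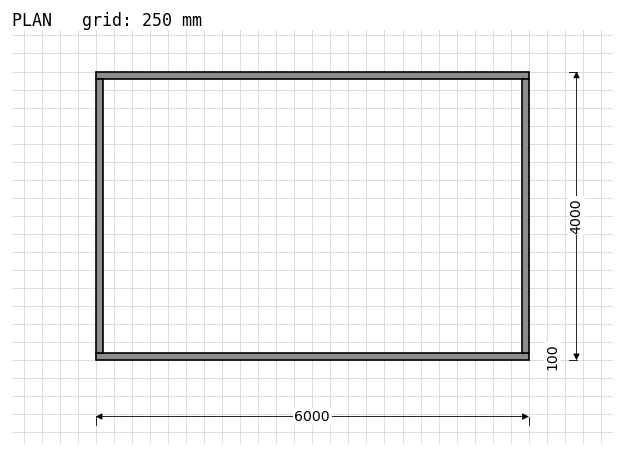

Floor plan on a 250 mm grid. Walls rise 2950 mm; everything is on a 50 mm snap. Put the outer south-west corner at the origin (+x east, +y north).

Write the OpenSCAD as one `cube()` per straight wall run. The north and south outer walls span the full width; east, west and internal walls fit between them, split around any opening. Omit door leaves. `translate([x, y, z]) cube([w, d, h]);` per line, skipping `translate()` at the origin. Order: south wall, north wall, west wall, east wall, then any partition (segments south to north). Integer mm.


cube([6000, 100, 2950]);
translate([0, 3900, 0]) cube([6000, 100, 2950]);
translate([0, 100, 0]) cube([100, 3800, 2950]);
translate([5900, 100, 0]) cube([100, 3800, 2950]);


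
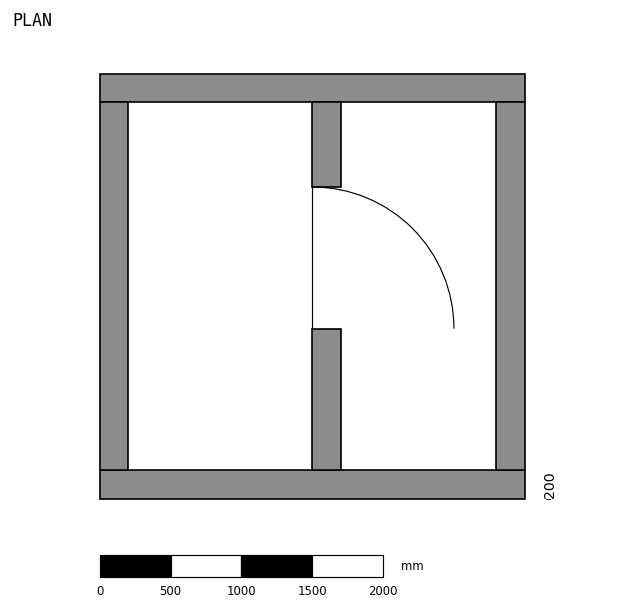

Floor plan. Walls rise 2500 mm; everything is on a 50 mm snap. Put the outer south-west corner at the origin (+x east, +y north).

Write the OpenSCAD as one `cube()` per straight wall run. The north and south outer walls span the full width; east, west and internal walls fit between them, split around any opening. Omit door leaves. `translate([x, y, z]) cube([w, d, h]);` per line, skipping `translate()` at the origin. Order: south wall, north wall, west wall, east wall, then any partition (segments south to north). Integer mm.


cube([3000, 200, 2500]);
translate([0, 2800, 0]) cube([3000, 200, 2500]);
translate([0, 200, 0]) cube([200, 2600, 2500]);
translate([2800, 200, 0]) cube([200, 2600, 2500]);
translate([1500, 200, 0]) cube([200, 1000, 2500]);
translate([1500, 2200, 0]) cube([200, 600, 2500]);
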